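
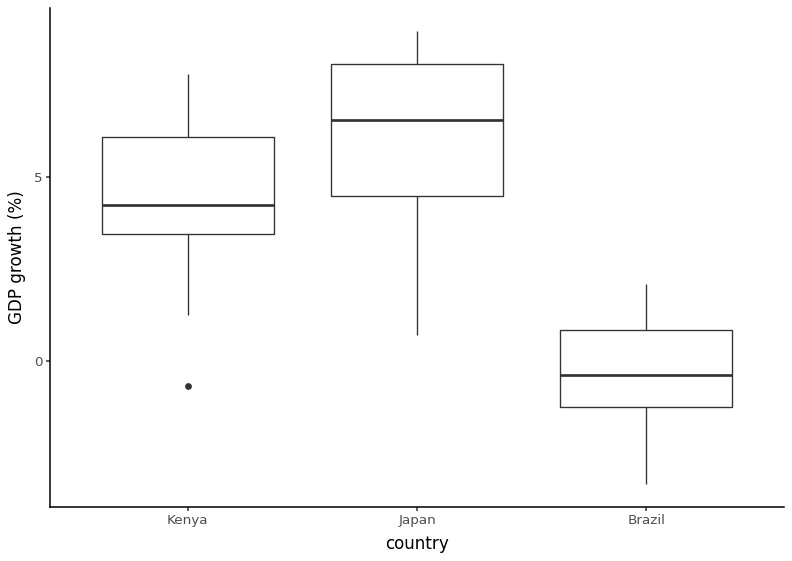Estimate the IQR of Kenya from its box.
Q3 ≈ 6, Q1 ≈ 3; IQR ≈ 3.

≈ 3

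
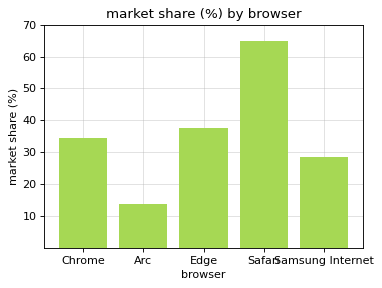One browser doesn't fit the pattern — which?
Safari

Safari ≈ 60; the rest sit between ≈ 10 and ≈ 40.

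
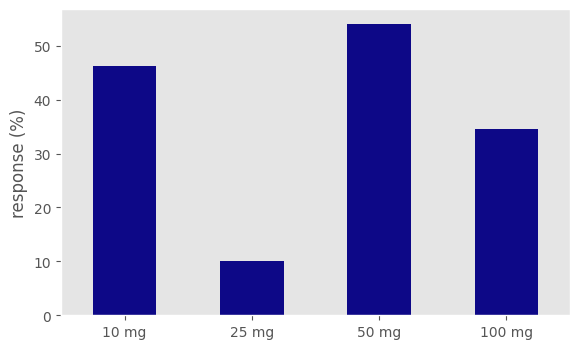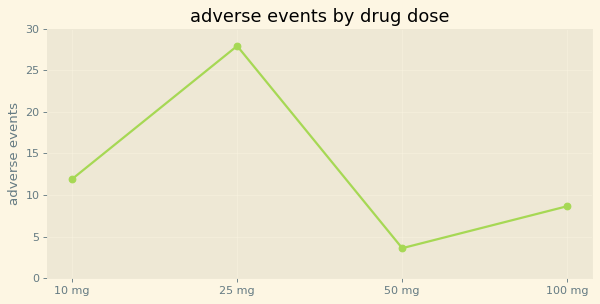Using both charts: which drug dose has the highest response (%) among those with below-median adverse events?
Chart 2 median adverse events ≈ 10; below-median drug doses: 50 mg, 100 mg. Among those, 50 mg has the highest response (%) (≈ 55).

50 mg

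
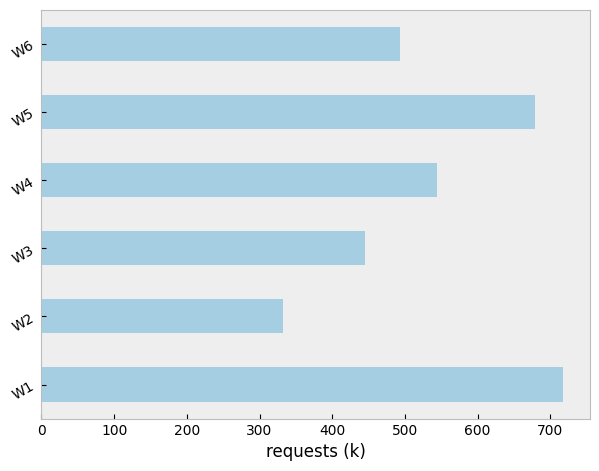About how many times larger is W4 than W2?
≈ 1.67×

W4 ≈ 500, W2 ≈ 300; 500/300 ≈ 1.67.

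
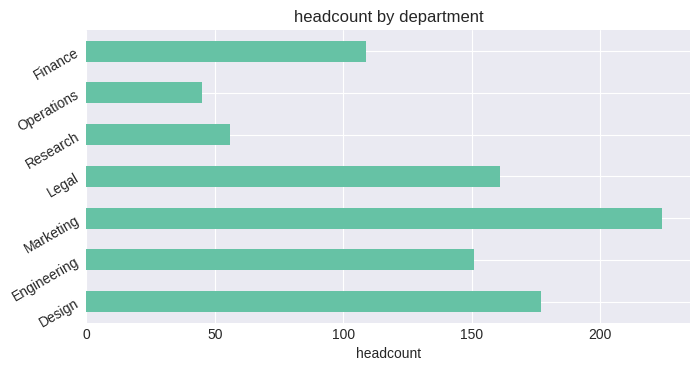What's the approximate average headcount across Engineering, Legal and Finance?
≈ 140

(160 + 160 + 100) / 3 ≈ 140.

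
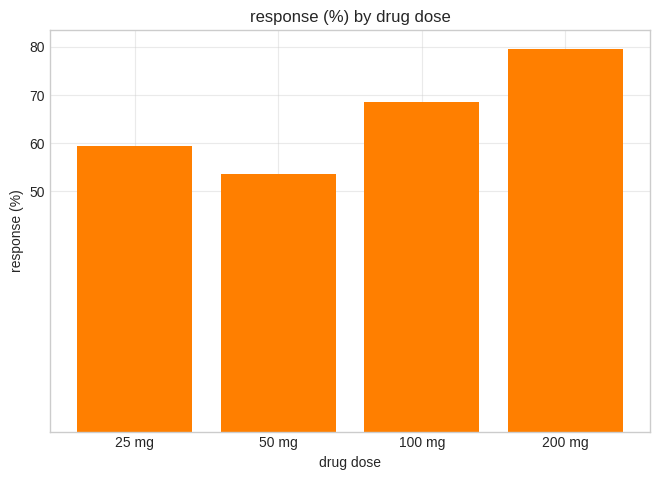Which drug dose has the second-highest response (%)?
100 mg

Top 3: 200 mg ≈ 80, 100 mg ≈ 70, 25 mg ≈ 60.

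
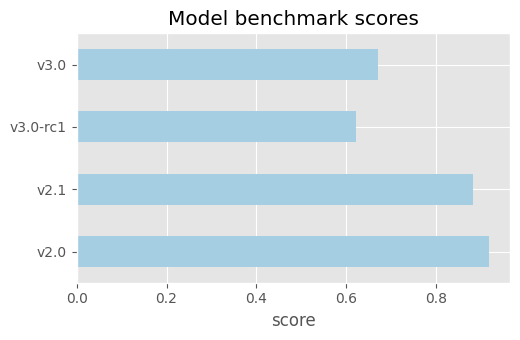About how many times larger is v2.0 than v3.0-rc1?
≈ 1.5×

v2.0 ≈ 0.9, v3.0-rc1 ≈ 0.6; 0.9/0.6 ≈ 1.5.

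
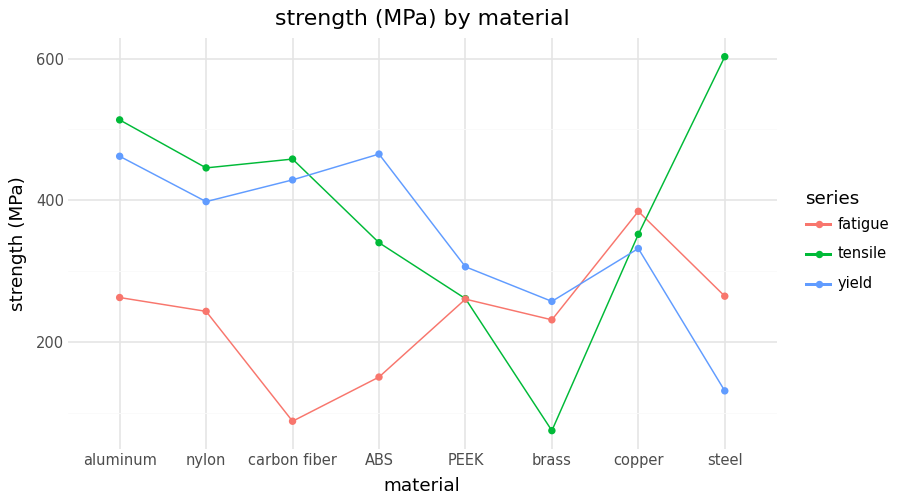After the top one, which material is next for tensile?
Top 3 for tensile: steel ≈ 600, aluminum ≈ 500, carbon fiber ≈ 450.

aluminum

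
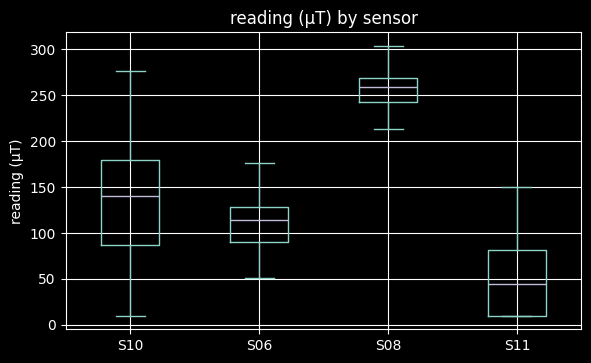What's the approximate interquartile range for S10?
≈ 100

Q3 ≈ 180, Q1 ≈ 80; IQR ≈ 100.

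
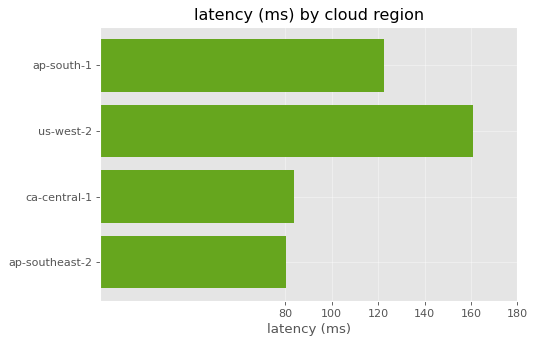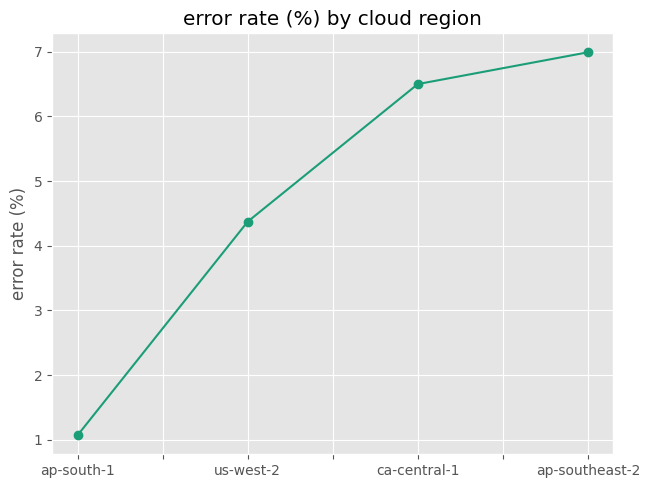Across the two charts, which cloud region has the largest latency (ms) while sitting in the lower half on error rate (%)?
Chart 2 median error rate (%) ≈ 5; below-median cloud regions: ap-south-1, us-west-2. Among those, us-west-2 has the highest latency (ms) (≈ 160).

us-west-2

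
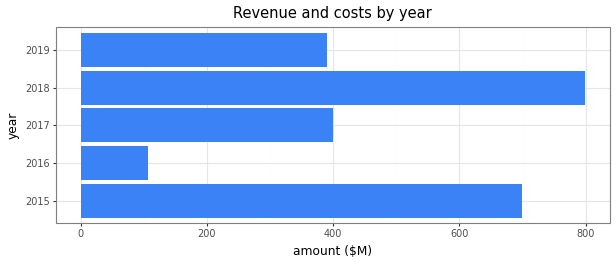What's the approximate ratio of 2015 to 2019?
2015 ≈ 700, 2019 ≈ 400; 700/400 ≈ 1.75.

≈ 1.75×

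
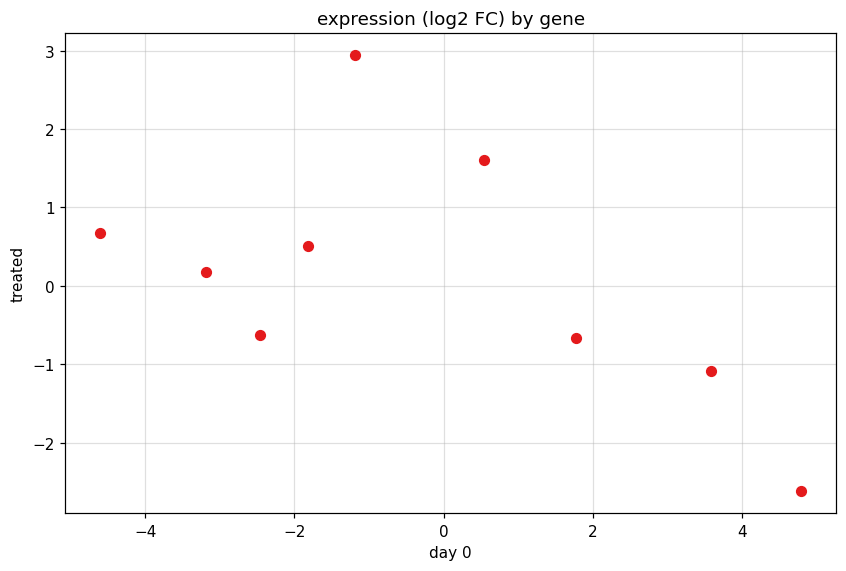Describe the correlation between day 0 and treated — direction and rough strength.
negative, moderate

Points are negatively correlated; moderate (|r| ≈ 0.6).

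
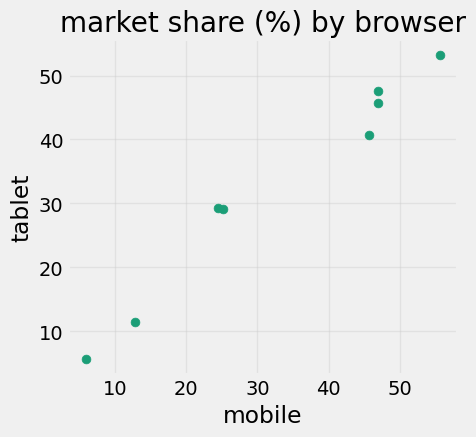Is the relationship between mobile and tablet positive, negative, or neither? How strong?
Points are positively correlated; strong (|r| ≈ 1.0).

positive, strong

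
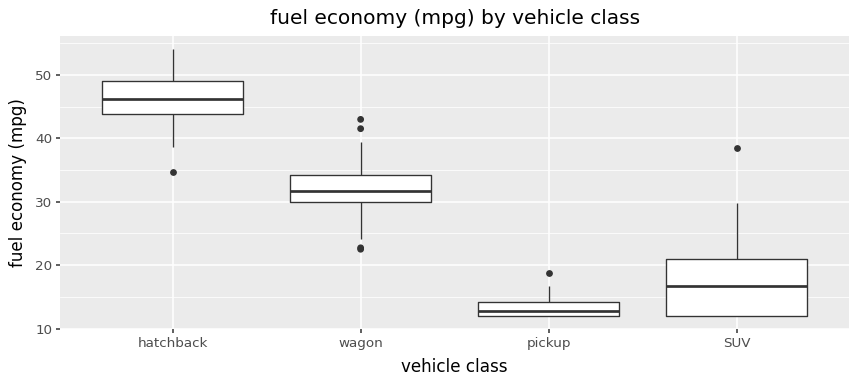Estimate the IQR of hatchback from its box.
Q3 ≈ 50, Q1 ≈ 45; IQR ≈ 5.

≈ 5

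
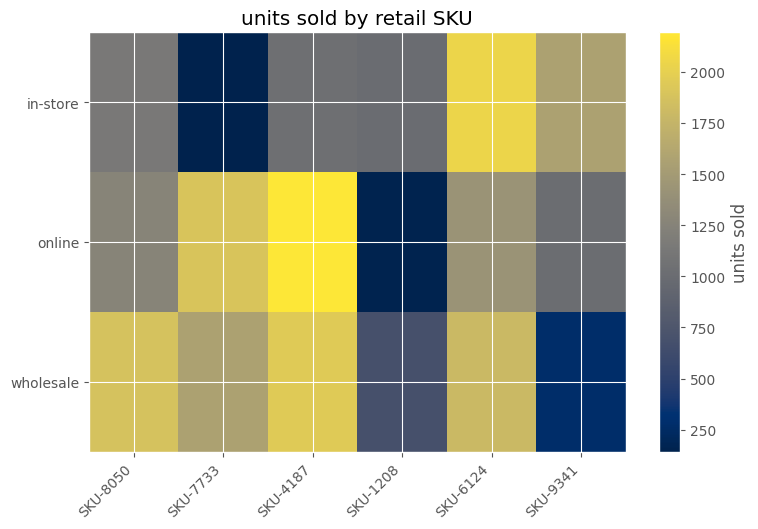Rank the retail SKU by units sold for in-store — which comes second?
SKU-9341

Top 3 for in-store: SKU-6124 ≈ 2000, SKU-9341 ≈ 1600, SKU-8050 ≈ 1200.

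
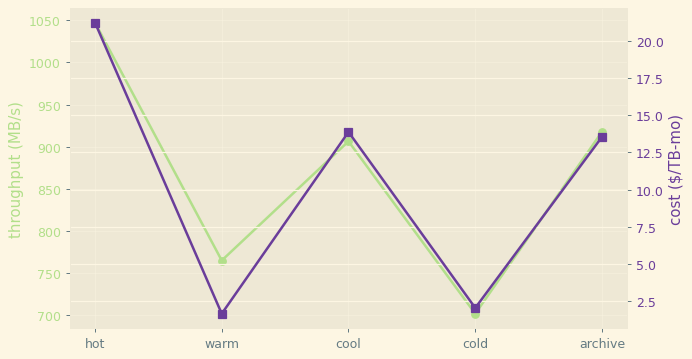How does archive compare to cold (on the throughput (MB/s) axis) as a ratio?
≈ 1.29×

archive ≈ 900, cold ≈ 700; 900/700 ≈ 1.29.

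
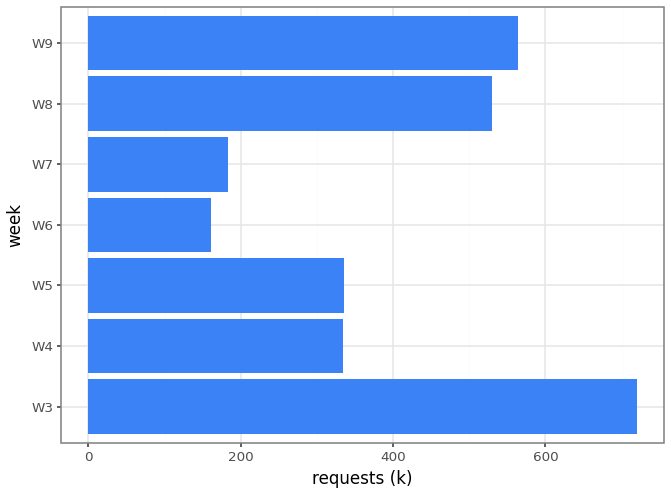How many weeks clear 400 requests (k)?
Above 400: W3, W8, W9.

3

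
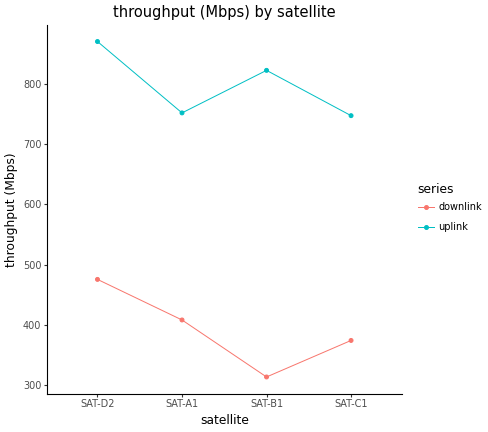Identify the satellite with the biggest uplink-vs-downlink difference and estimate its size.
SAT-B1, ≈ 500 Mbps

SAT-B1: uplink ≈ 800, downlink ≈ 300 → gap ≈ 500. Next-largest (SAT-D2) is only ≈ 350.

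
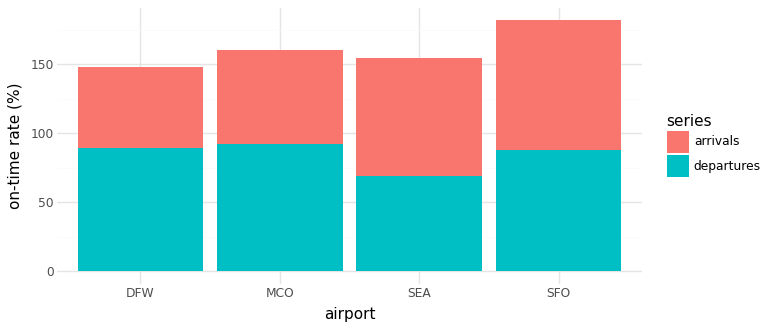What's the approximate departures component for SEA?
departures top ≈ 60, bottom ≈ 0; segment ≈ 60.

≈ 60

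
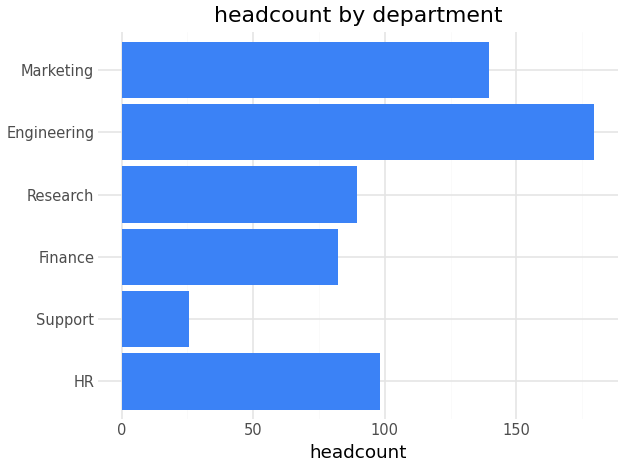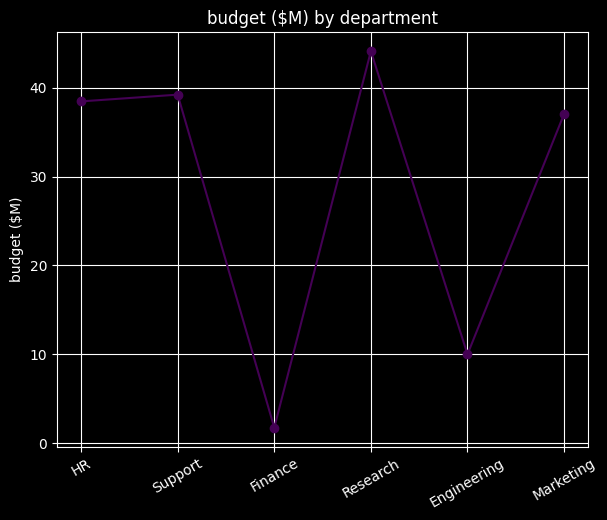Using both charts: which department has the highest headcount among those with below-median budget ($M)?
Chart 2 median budget ($M) ≈ 40; below-median departments: Finance, Engineering, Marketing. Among those, Engineering has the highest headcount (≈ 180).

Engineering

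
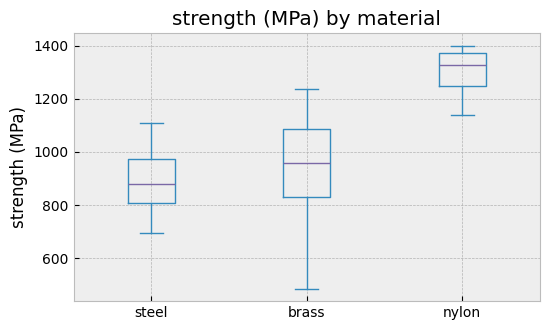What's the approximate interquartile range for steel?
≈ 150

Q3 ≈ 950, Q1 ≈ 800; IQR ≈ 150.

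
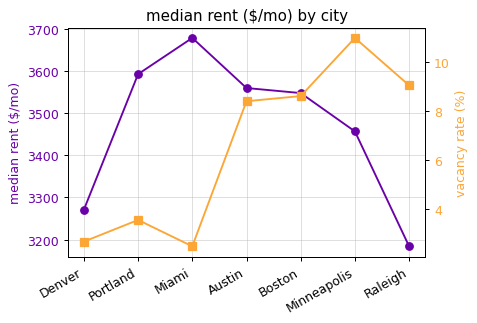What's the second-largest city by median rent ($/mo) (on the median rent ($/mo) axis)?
Top 3 (on the median rent ($/mo) axis): Miami ≈ 3700, Portland ≈ 3600, Austin ≈ 3550.

Portland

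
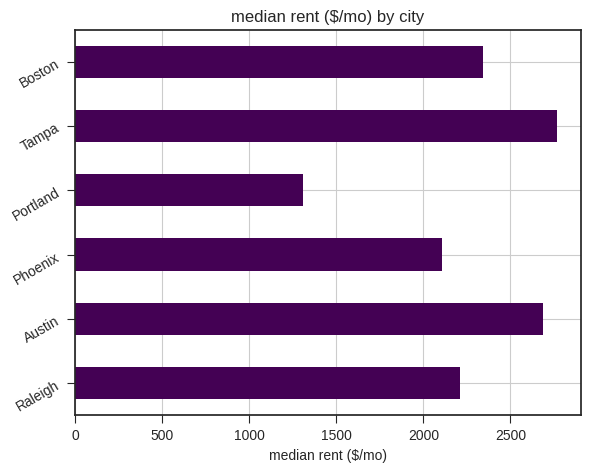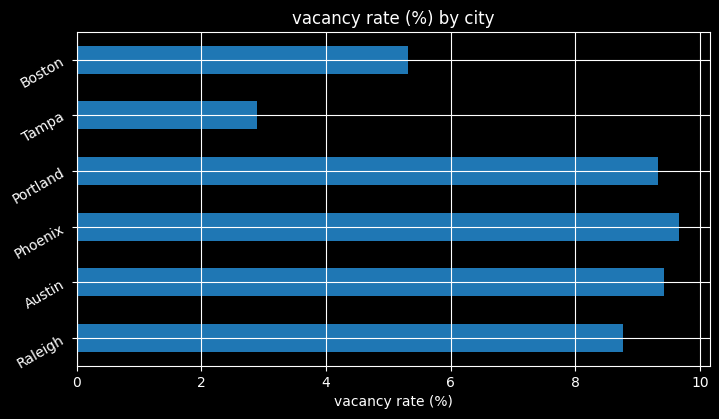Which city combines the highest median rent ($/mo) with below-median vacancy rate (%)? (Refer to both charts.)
Chart 2 median vacancy rate (%) ≈ 9; below-median cities: Raleigh, Tampa, Boston. Among those, Tampa has the highest median rent ($/mo) (≈ 3000).

Tampa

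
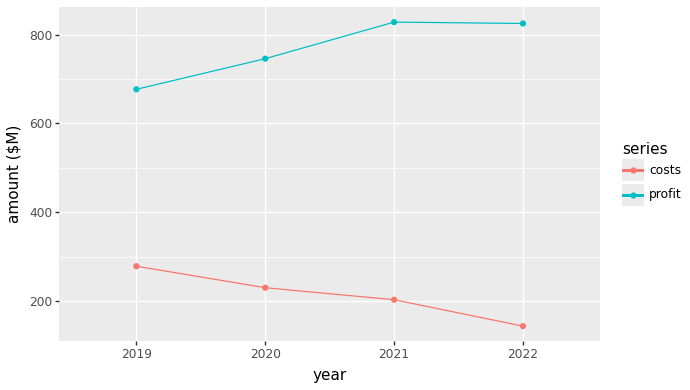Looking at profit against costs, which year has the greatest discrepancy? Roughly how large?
2022: profit ≈ 800, costs ≈ 100 → gap ≈ 700. Next-largest (2021) is only ≈ 600.

2022, ≈ 700 $M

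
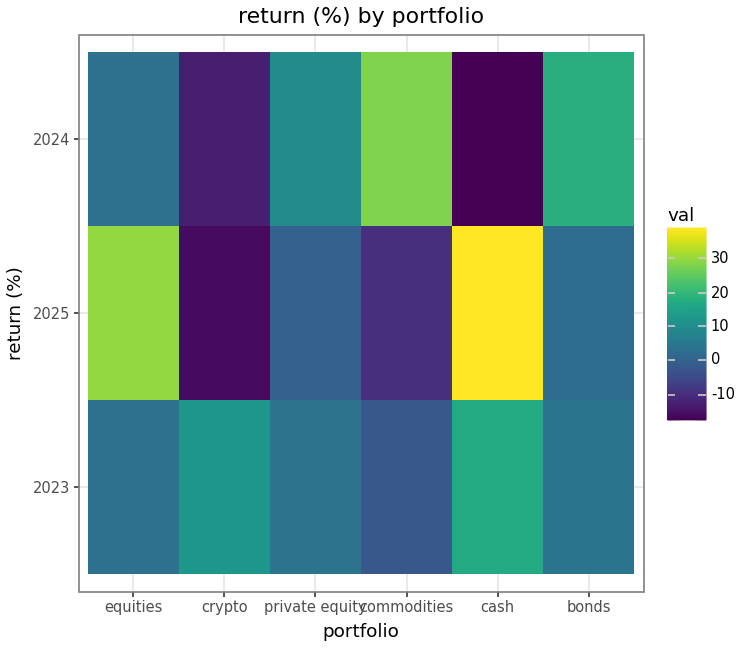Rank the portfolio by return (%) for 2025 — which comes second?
Top 3 for 2025: cash ≈ 40, equities ≈ 30, bonds ≈ 5.

equities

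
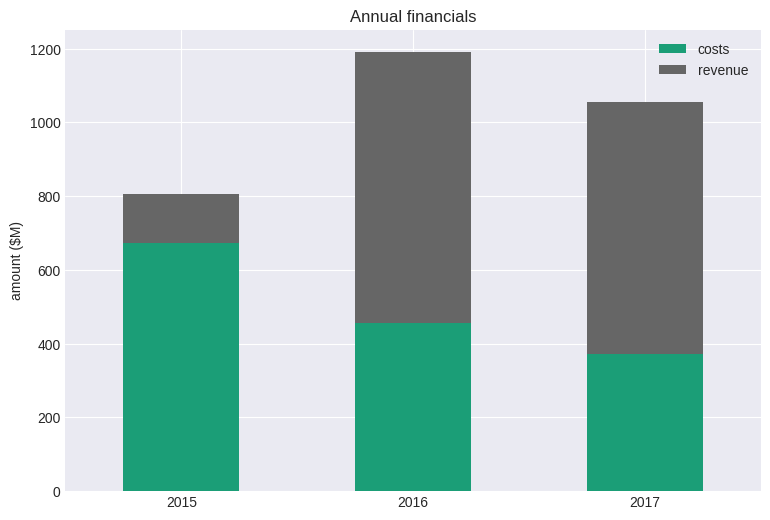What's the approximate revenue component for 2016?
revenue top ≈ 1200, bottom ≈ 500; segment ≈ 700.

≈ 700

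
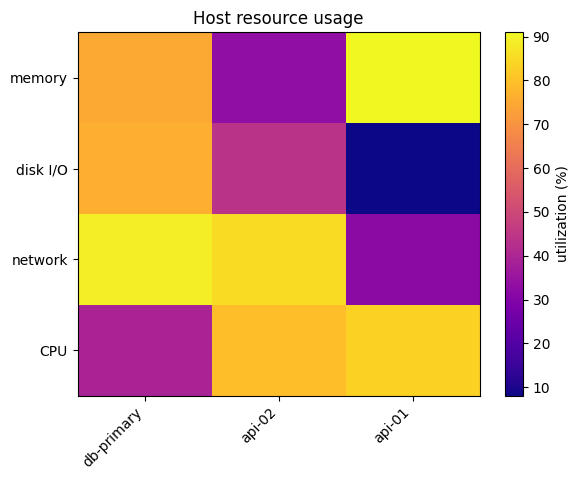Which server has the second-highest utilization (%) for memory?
Top 3 for memory: api-01 ≈ 90, db-primary ≈ 80, api-02 ≈ 30.

db-primary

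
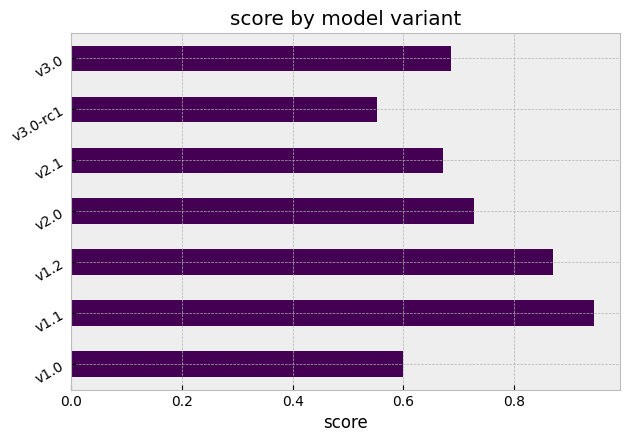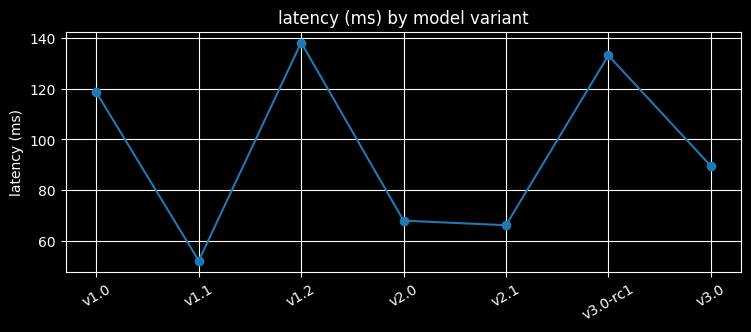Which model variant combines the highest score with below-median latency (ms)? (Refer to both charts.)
v1.1

Chart 2 median latency (ms) ≈ 80; below-median model variants: v1.1, v2.0, v2.1. Among those, v1.1 has the highest score (≈ 0.9).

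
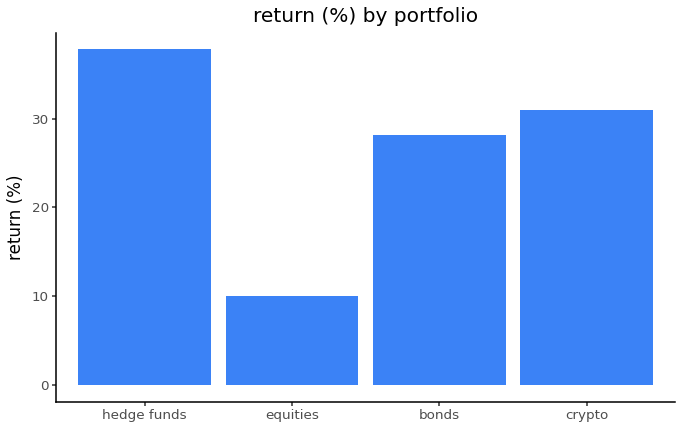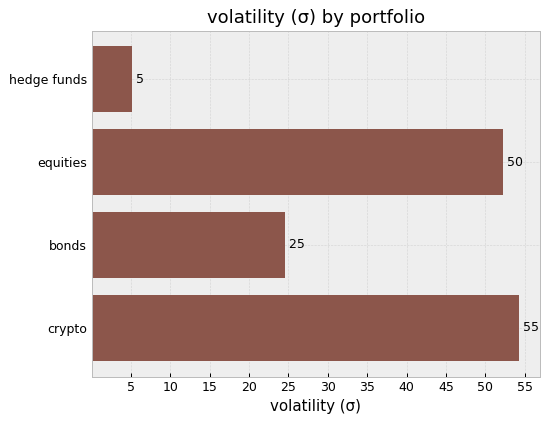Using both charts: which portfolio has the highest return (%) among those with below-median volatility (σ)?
Chart 2 median volatility (σ) ≈ 40; below-median portfolios: hedge funds, bonds. Among those, hedge funds has the highest return (%) (≈ 40).

hedge funds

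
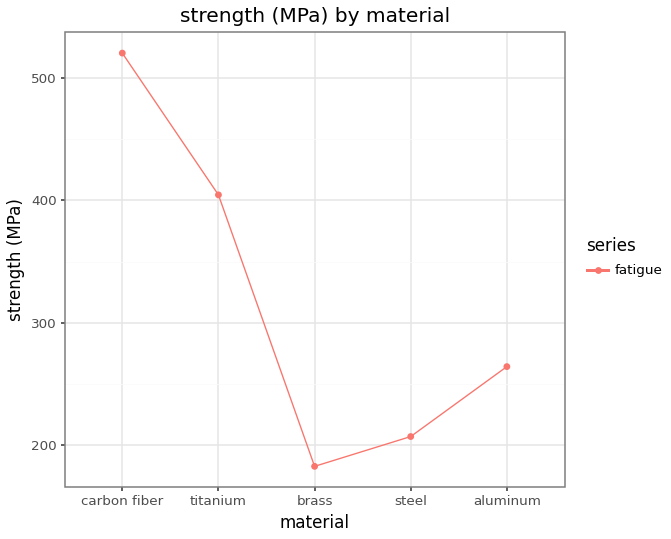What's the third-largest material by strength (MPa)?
aluminum

Top 4: carbon fiber ≈ 500, titanium ≈ 400, aluminum ≈ 250, steel ≈ 200.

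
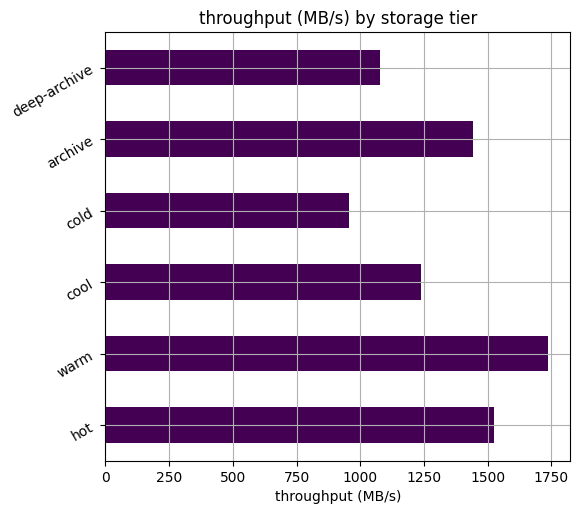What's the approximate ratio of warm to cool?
warm ≈ 1800, cool ≈ 1200; 1800/1200 ≈ 1.5.

≈ 1.5×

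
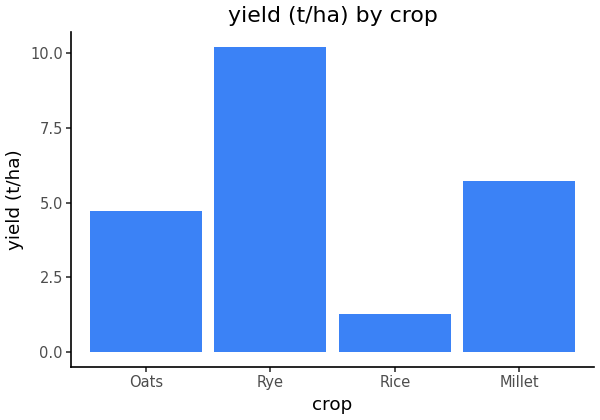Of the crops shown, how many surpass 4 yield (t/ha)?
Above 4: Oats, Rye, Millet.

3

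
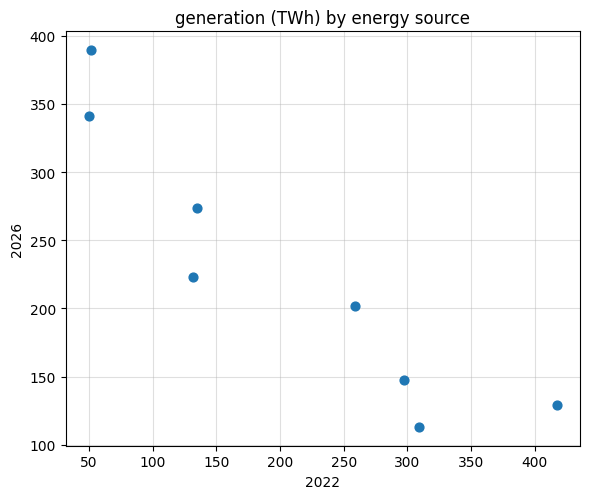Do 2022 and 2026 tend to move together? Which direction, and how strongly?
Points are negatively correlated; strong (|r| ≈ 0.9).

negative, strong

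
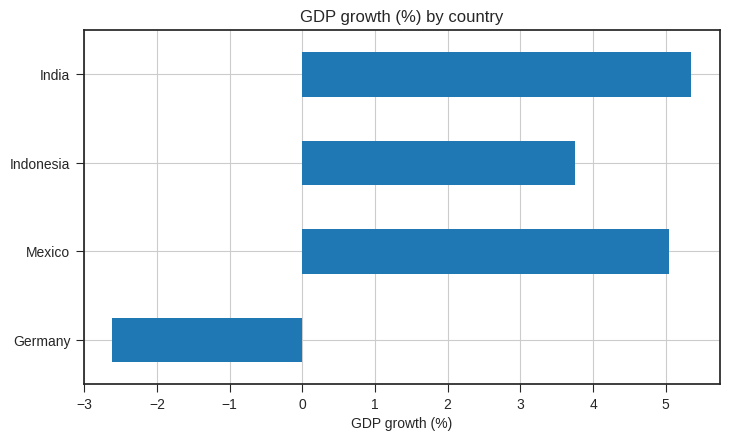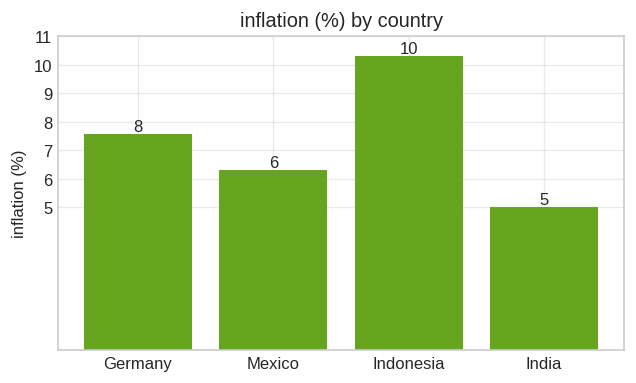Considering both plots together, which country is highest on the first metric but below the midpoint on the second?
India

Chart 2 median inflation (%) ≈ 7; below-median countries: Mexico, India. Among those, India has the highest GDP growth (%) (≈ 5.5).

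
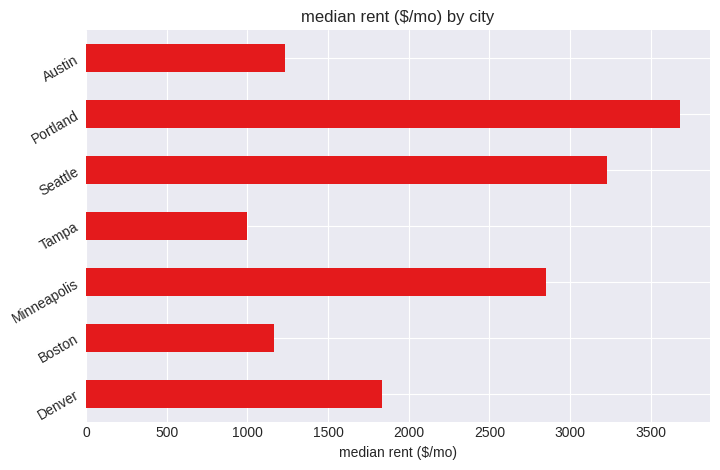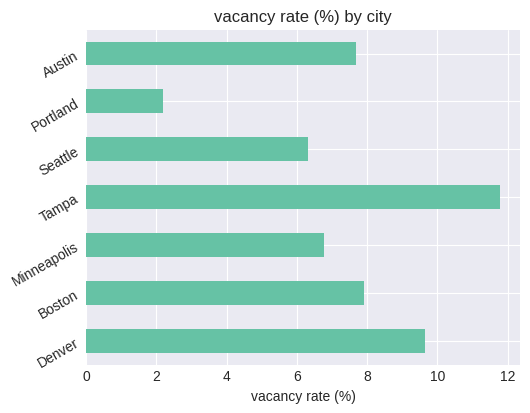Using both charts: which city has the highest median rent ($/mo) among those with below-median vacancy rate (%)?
Portland

Chart 2 median vacancy rate (%) ≈ 8; below-median cities: Minneapolis, Seattle, Portland. Among those, Portland has the highest median rent ($/mo) (≈ 3500).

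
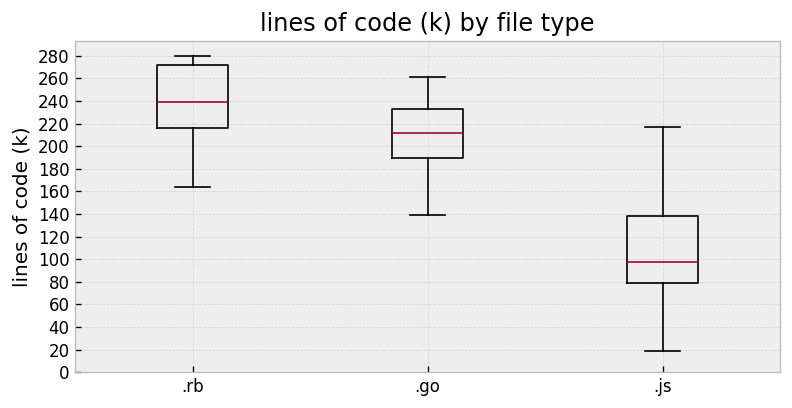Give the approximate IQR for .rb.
Q3 ≈ 280, Q1 ≈ 220; IQR ≈ 60.

≈ 60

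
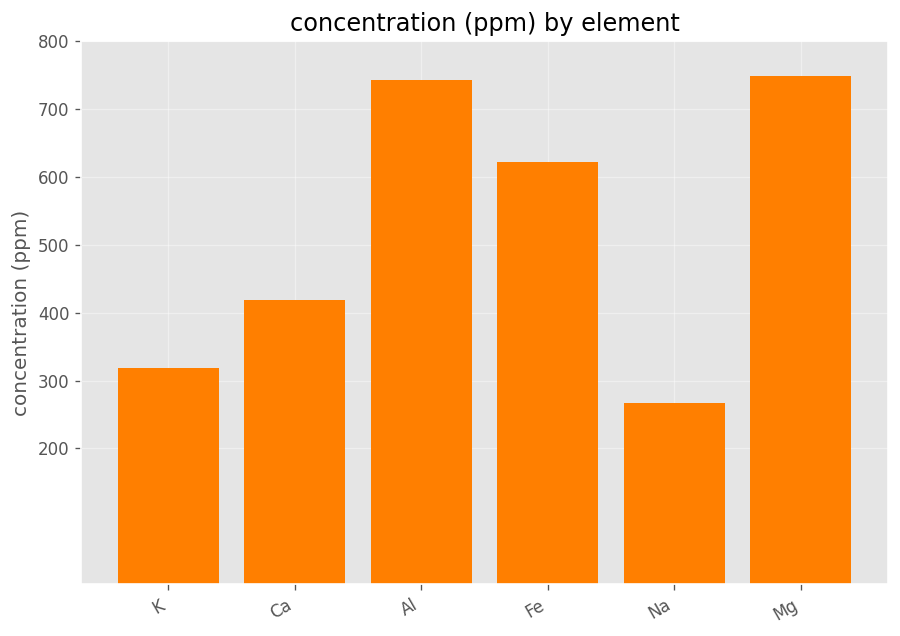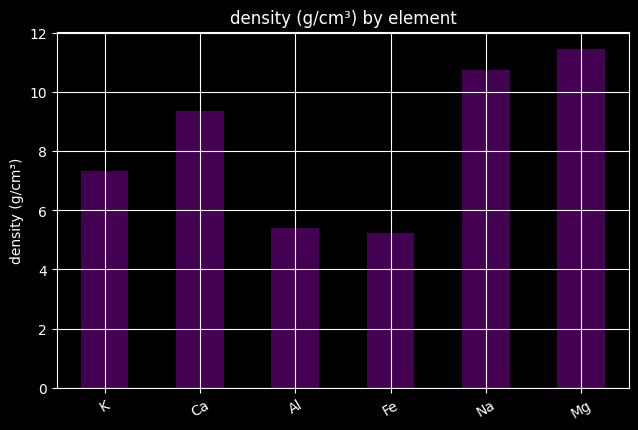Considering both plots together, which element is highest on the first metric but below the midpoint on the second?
Chart 2 median density (g/cm³) ≈ 8; below-median elements: K, Al, Fe. Among those, Al has the highest concentration (ppm) (≈ 700).

Al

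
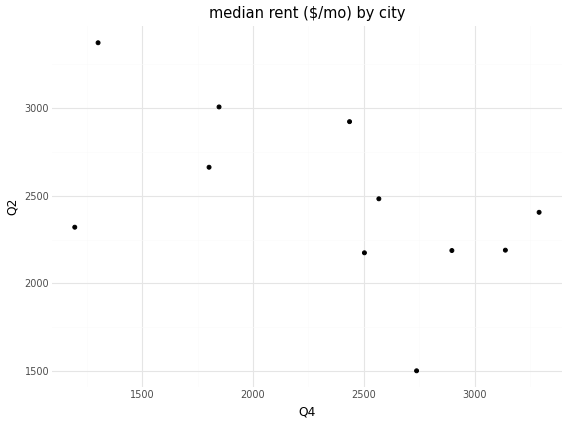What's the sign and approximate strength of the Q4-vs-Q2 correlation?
negative, moderate

Points are negatively correlated; moderate (|r| ≈ 0.5).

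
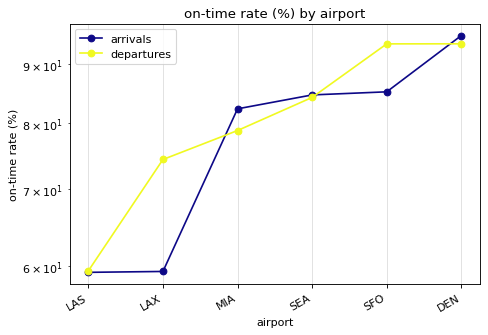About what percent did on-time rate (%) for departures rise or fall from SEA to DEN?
SEA ≈ 85, DEN ≈ 95; (95 − 85) / 85 ≈ +11.8%.

≈ +11.8%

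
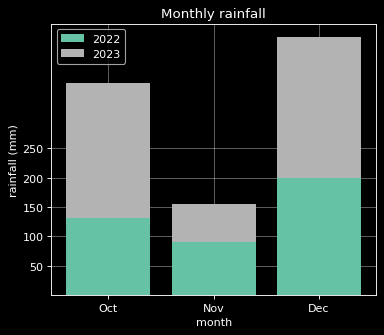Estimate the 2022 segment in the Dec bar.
2022 top ≈ 200, bottom ≈ 0; segment ≈ 200.

≈ 200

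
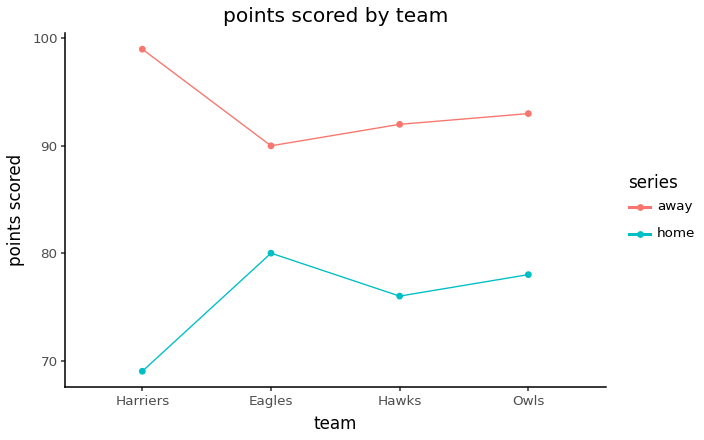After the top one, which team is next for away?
Top 3 for away: Harriers ≈ 100, Owls ≈ 95, Hawks ≈ 90.

Owls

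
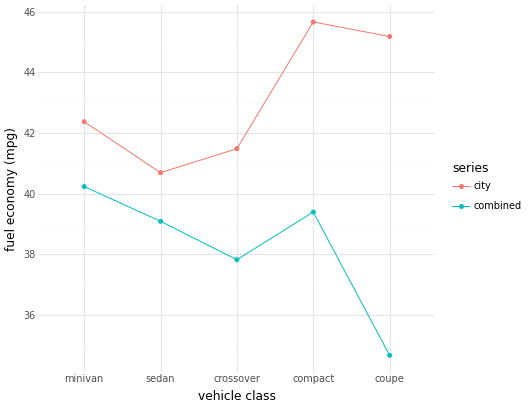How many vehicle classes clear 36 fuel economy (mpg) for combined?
Above 36: minivan, sedan, crossover, compact.

4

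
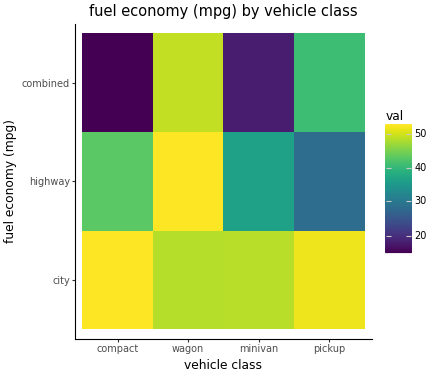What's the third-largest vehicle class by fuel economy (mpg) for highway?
minivan

Top 4 for highway: wagon ≈ 55, compact ≈ 45, minivan ≈ 35, pickup ≈ 30.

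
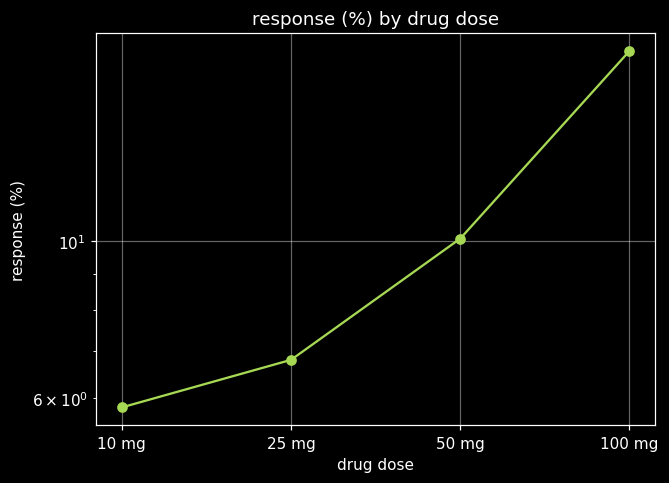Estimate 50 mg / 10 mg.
≈ 1.67×

50 mg ≈ 10, 10 mg ≈ 6; 10/6 ≈ 1.67.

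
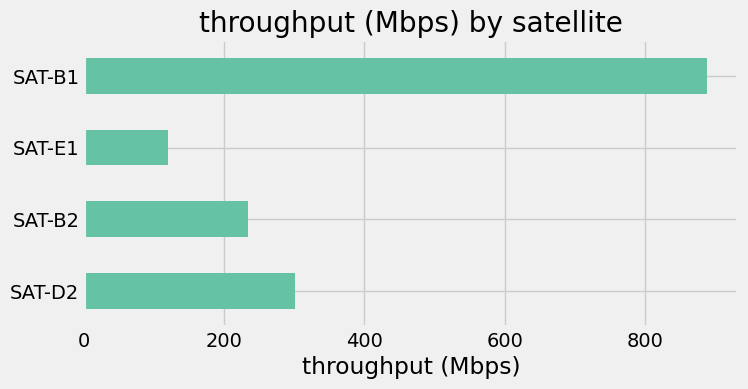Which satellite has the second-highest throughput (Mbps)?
SAT-D2

Top 3: SAT-B1 ≈ 900, SAT-D2 ≈ 300, SAT-B2 ≈ 200.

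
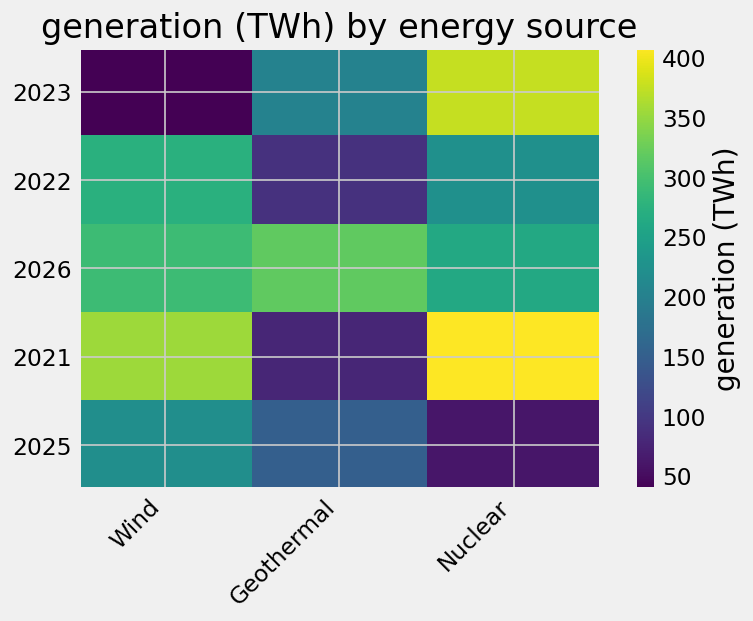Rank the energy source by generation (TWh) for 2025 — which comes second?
Top 3 for 2025: Wind ≈ 200, Geothermal ≈ 150, Nuclear ≈ 50.

Geothermal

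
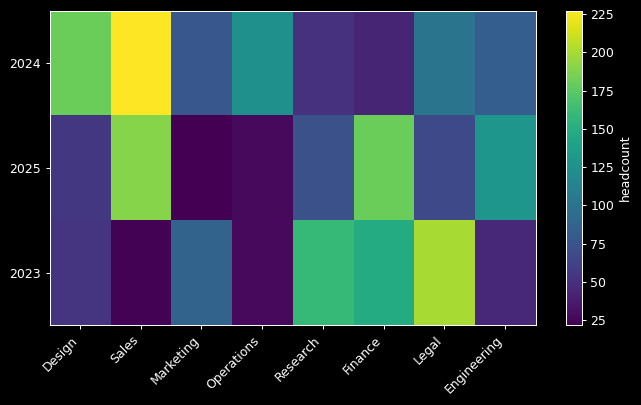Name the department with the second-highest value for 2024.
Top 3 for 2024: Sales ≈ 220, Design ≈ 180, Operations ≈ 120.

Design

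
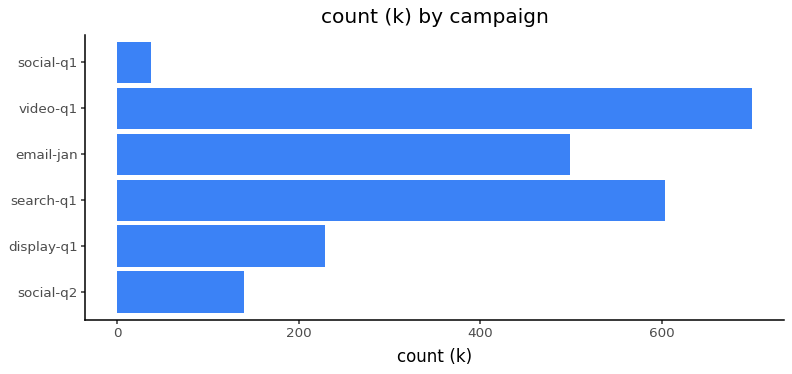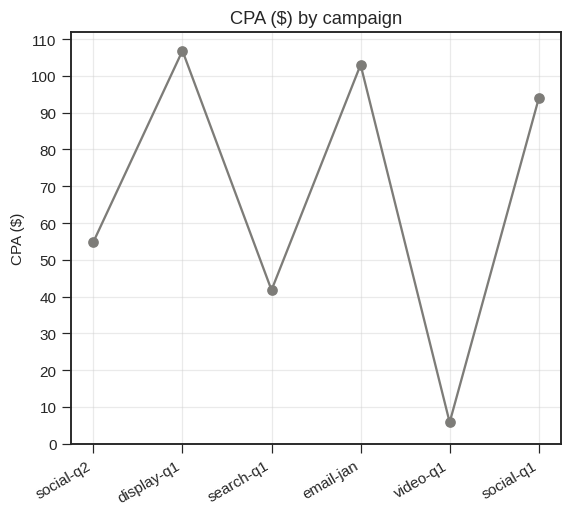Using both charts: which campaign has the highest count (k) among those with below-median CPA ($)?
Chart 2 median CPA ($) ≈ 70; below-median campaigns: social-q2, search-q1, video-q1. Among those, video-q1 has the highest count (k) (≈ 700).

video-q1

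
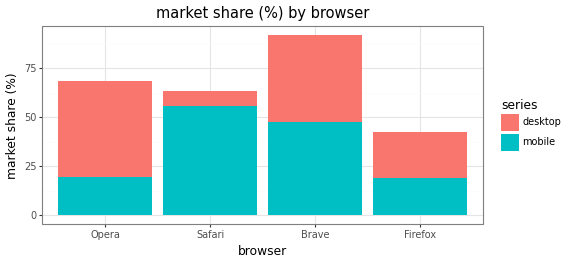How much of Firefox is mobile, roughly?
mobile top ≈ 20, bottom ≈ 0; segment ≈ 20.

≈ 20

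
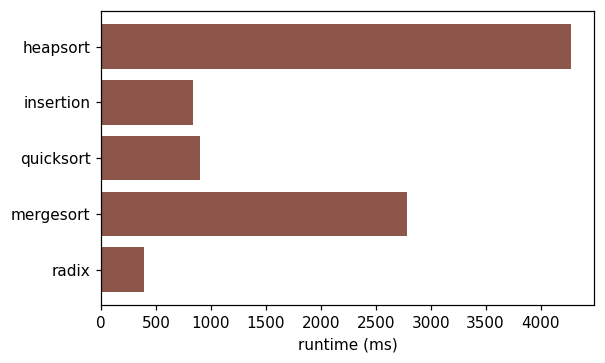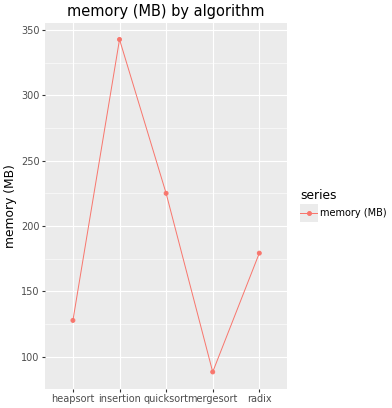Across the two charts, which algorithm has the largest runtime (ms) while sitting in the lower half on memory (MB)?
Chart 2 median memory (MB) ≈ 200; below-median algorithms: heapsort, mergesort. Among those, heapsort has the highest runtime (ms) (≈ 4500).

heapsort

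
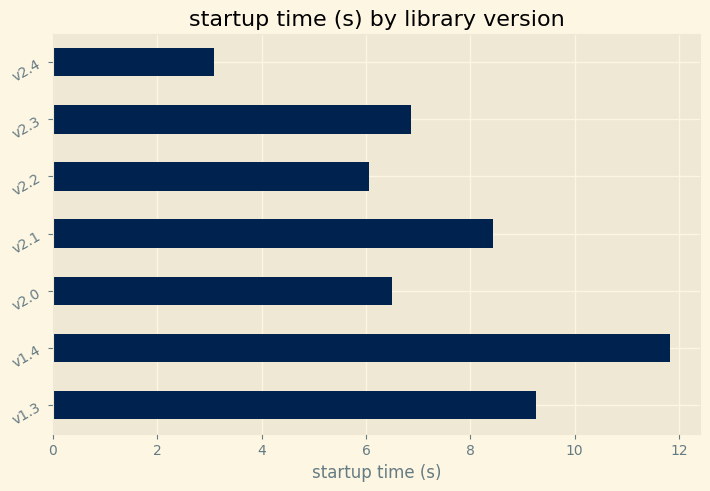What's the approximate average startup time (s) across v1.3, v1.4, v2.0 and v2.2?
≈ 8

(9 + 12 + 6 + 6) / 4 ≈ 8.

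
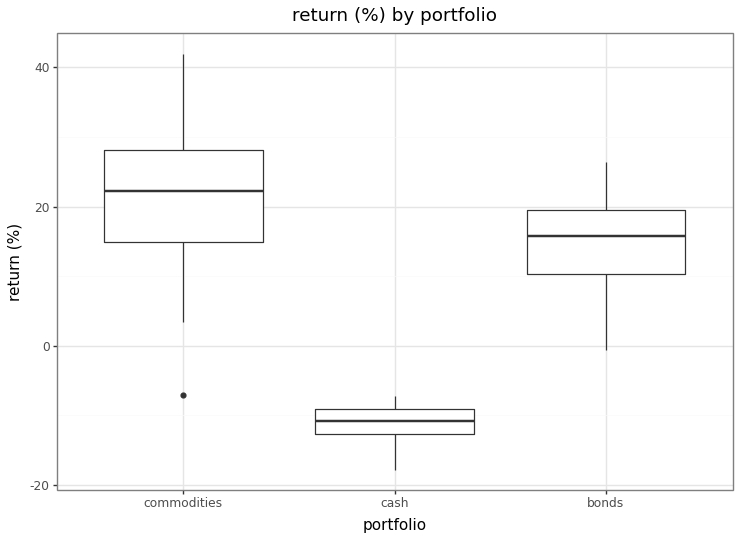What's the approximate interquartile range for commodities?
Q3 ≈ 30, Q1 ≈ 15; IQR ≈ 15.

≈ 15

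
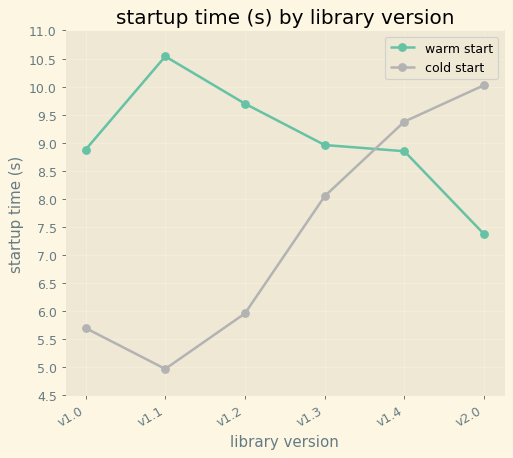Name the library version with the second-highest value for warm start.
Top 3 for warm start: v1.1 ≈ 10.5, v1.2 ≈ 9.5, v1.3 ≈ 9.0.

v1.2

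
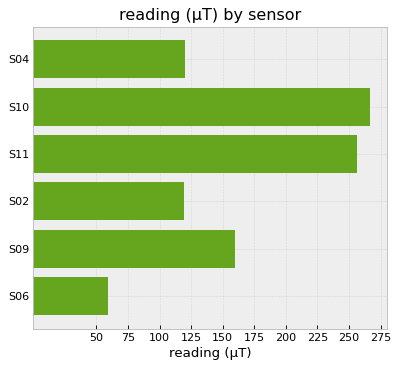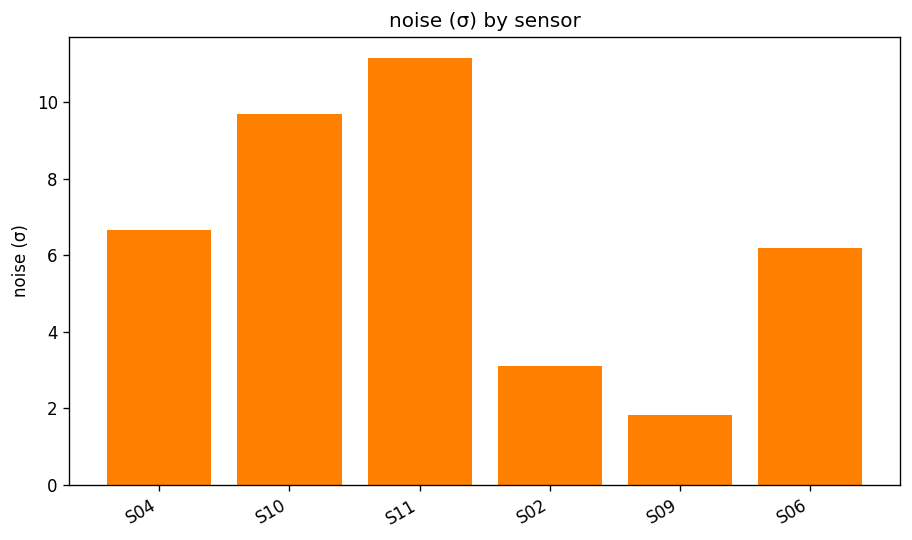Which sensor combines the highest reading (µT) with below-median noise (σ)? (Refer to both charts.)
S09

Chart 2 median noise (σ) ≈ 6; below-median sensors: S02, S09, S06. Among those, S09 has the highest reading (µT) (≈ 150).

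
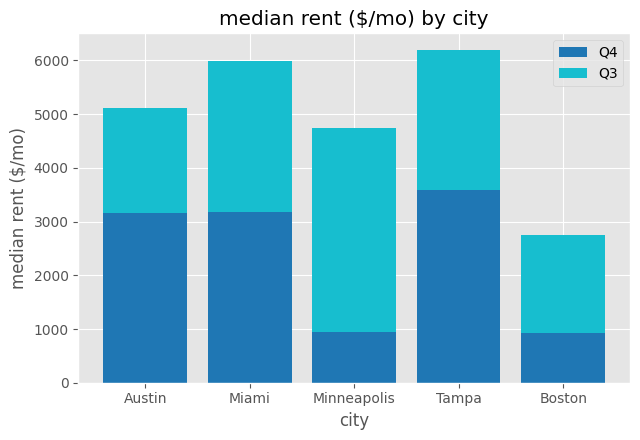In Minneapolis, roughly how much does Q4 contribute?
Q4 top ≈ 1000, bottom ≈ 0; segment ≈ 1000.

≈ 1000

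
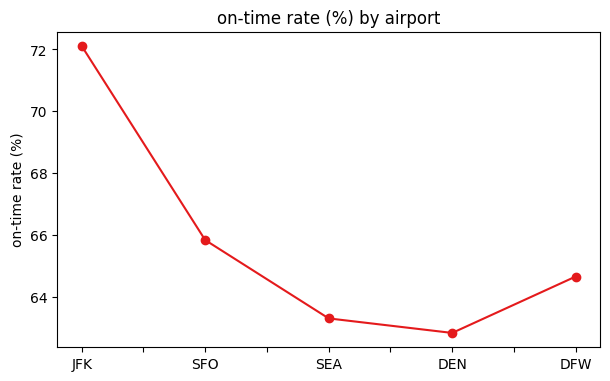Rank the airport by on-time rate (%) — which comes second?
Top 3: JFK ≈ 72, SFO ≈ 66, DFW ≈ 65.

SFO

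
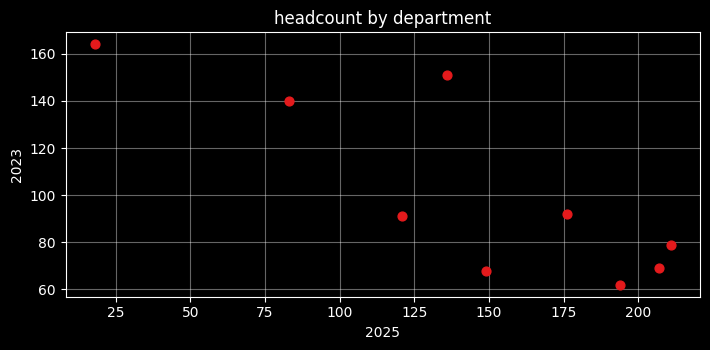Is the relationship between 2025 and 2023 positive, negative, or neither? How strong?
negative, strong

Points are negatively correlated; strong (|r| ≈ 0.8).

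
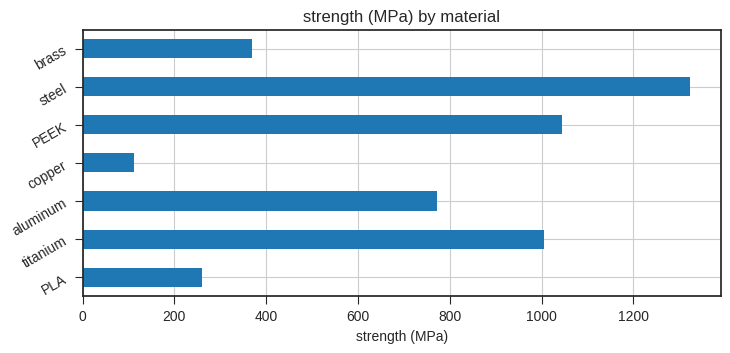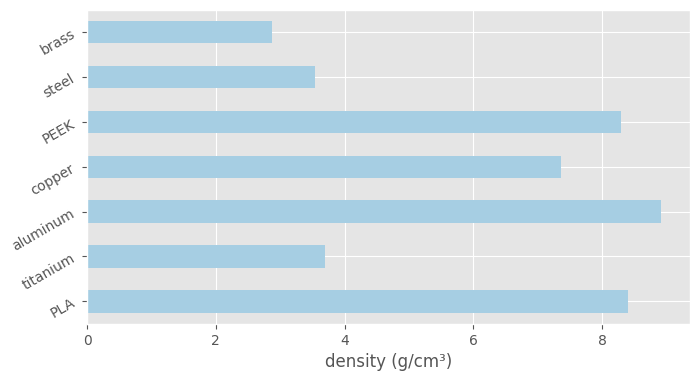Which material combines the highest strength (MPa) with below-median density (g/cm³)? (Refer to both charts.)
Chart 2 median density (g/cm³) ≈ 7; below-median materials: titanium, steel, brass. Among those, steel has the highest strength (MPa) (≈ 1400).

steel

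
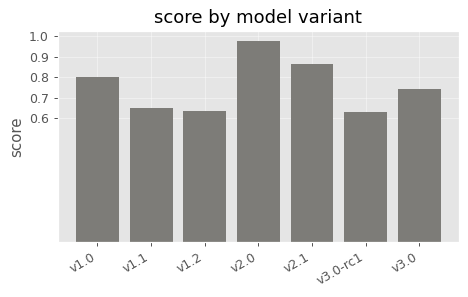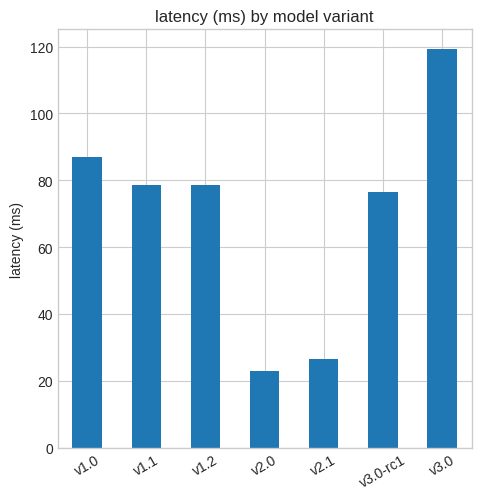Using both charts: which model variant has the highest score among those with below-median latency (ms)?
v2.0

Chart 2 median latency (ms) ≈ 80; below-median model variants: v2.0, v2.1, v3.0-rc1. Among those, v2.0 has the highest score (≈ 1).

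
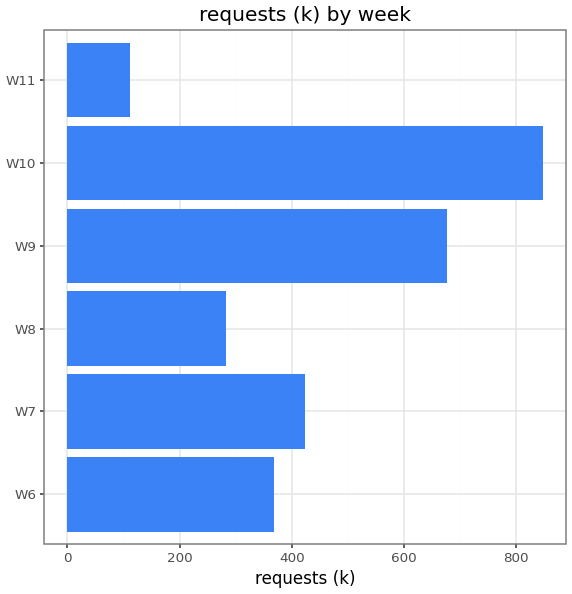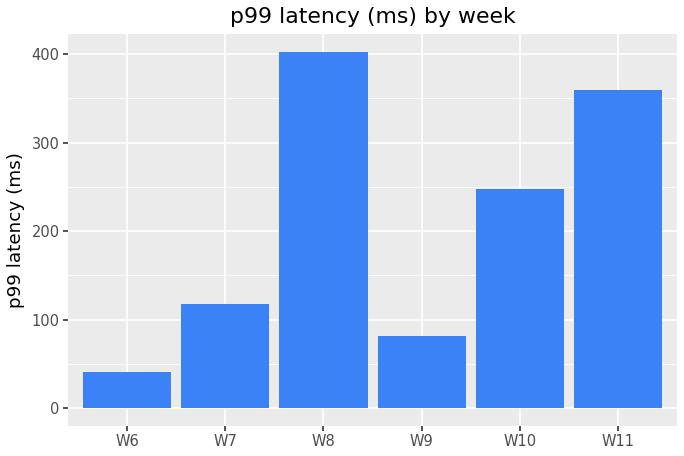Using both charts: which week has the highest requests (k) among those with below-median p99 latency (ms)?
W9

Chart 2 median p99 latency (ms) ≈ 200; below-median weeks: W6, W7, W9. Among those, W9 has the highest requests (k) (≈ 700).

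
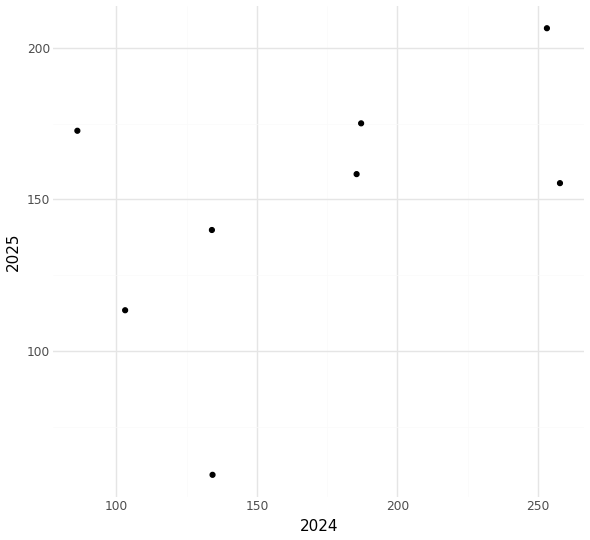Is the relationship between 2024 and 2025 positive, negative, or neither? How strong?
Points are positively correlated; moderate (|r| ≈ 0.5).

positive, moderate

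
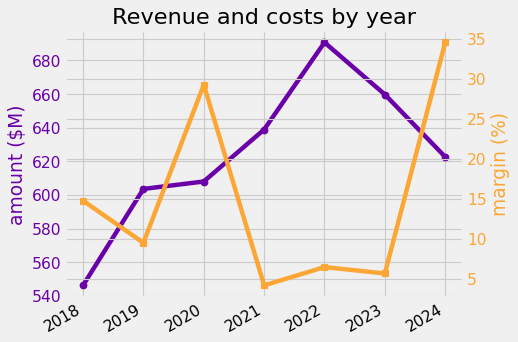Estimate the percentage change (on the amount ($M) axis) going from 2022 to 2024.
2022 ≈ 700, 2024 ≈ 620; (620 − 700) / 700 ≈ -11.4%.

≈ -11.4%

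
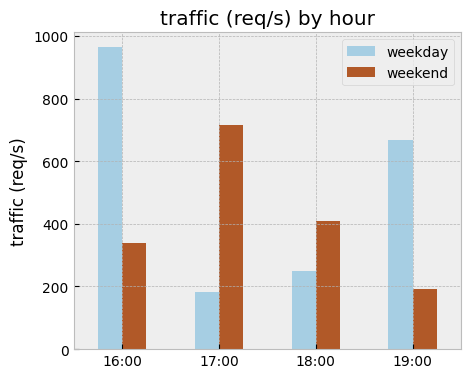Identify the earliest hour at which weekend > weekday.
16:00: weekend ≈ 300 vs weekday ≈ 1000 (not yet); 17:00: weekend ≈ 700 vs weekday ≈ 200 (first crossover).

17:00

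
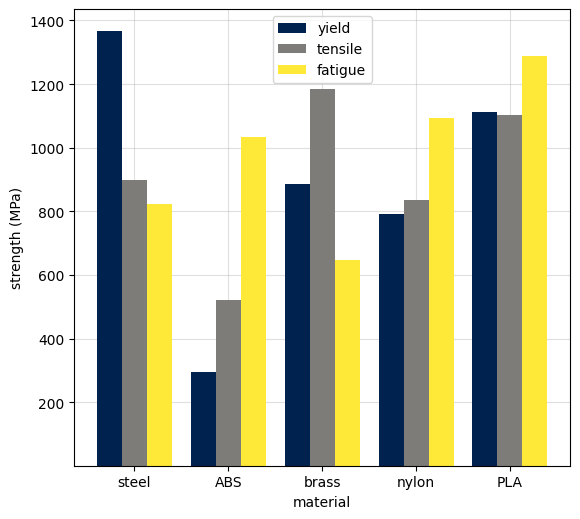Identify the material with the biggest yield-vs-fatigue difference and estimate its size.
ABS, ≈ 800 MPa

ABS: yield ≈ 200, fatigue ≈ 1000 → gap ≈ 800. Next-largest (steel) is only ≈ 600.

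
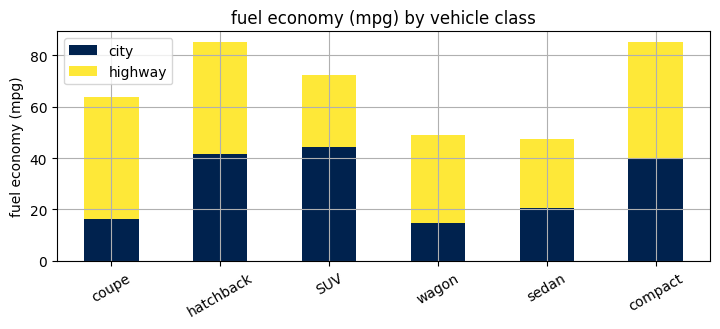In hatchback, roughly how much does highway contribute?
highway top ≈ 90, bottom ≈ 40; segment ≈ 50.

≈ 50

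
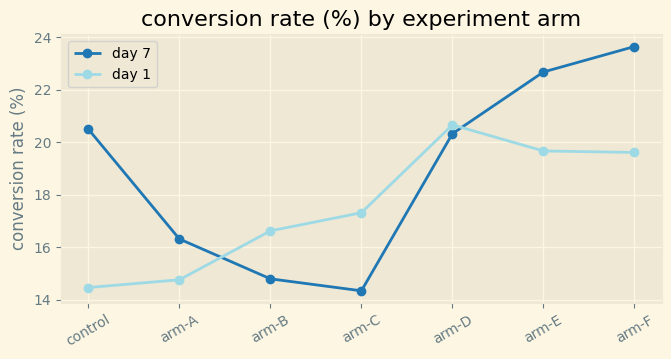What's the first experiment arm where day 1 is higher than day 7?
arm-B

arm-A: day 1 ≈ 15 vs day 7 ≈ 16 (not yet); arm-B: day 1 ≈ 17 vs day 7 ≈ 15 (first crossover).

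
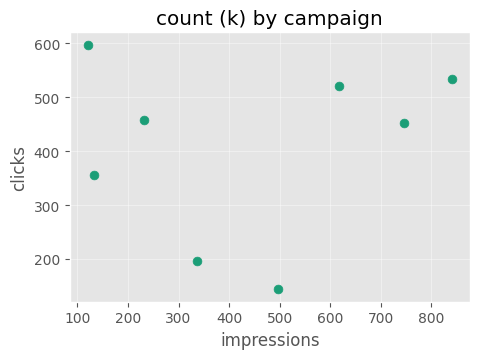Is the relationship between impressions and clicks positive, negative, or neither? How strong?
no clear correlation

Points are roughly uncorrelated; weak (|r| ≈ 0.1).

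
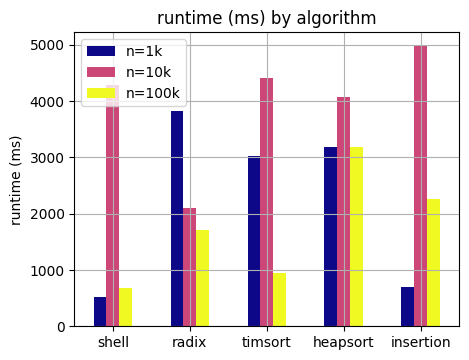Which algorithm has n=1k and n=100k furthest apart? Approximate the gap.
radix, ≈ 2500 ms

radix: n=1k ≈ 4000, n=100k ≈ 1500 → gap ≈ 2500. Next-largest (timsort) is only ≈ 2000.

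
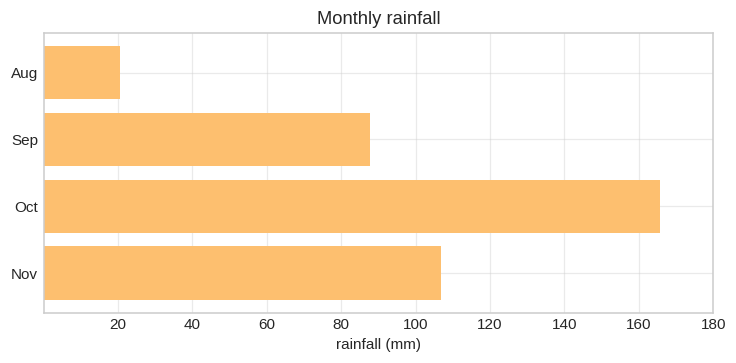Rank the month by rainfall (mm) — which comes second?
Nov

Top 3: Oct ≈ 160, Nov ≈ 100, Sep ≈ 80.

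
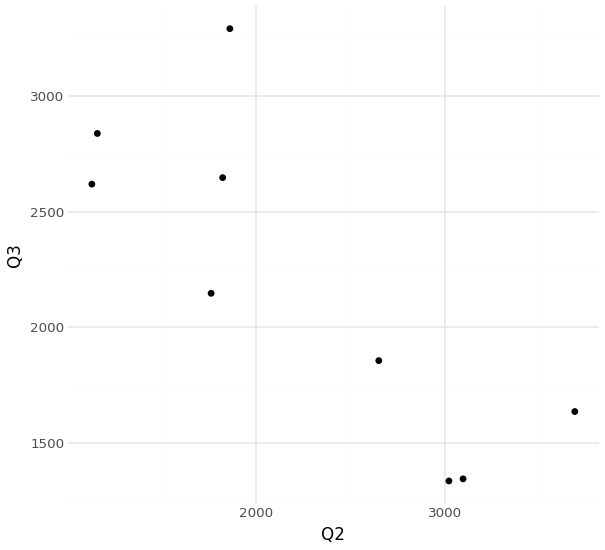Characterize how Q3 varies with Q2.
Points are negatively correlated; strong (|r| ≈ 0.8).

negative, strong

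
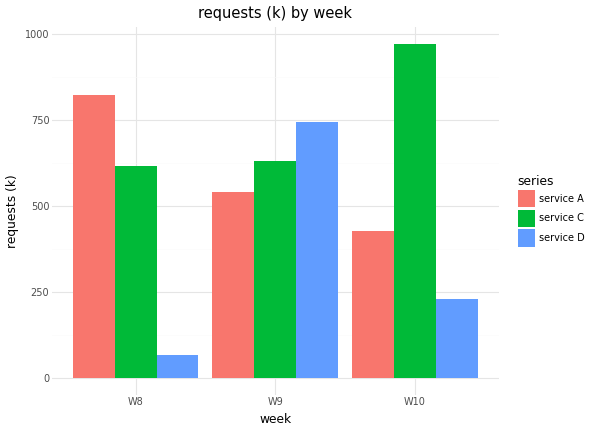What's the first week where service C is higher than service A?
W9

W8: service C ≈ 600 vs service A ≈ 800 (not yet); W9: service C ≈ 600 vs service A ≈ 500 (first crossover).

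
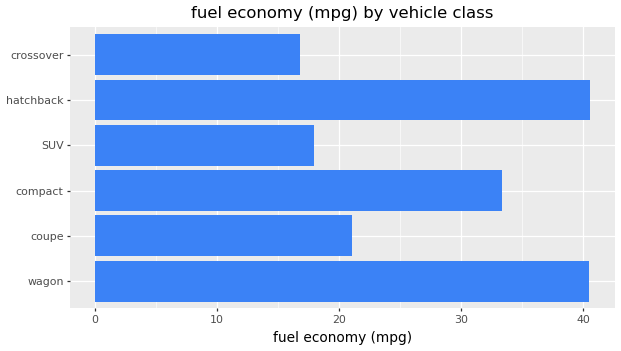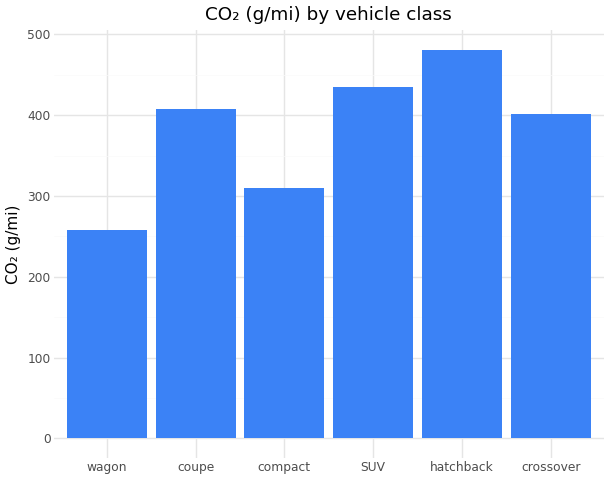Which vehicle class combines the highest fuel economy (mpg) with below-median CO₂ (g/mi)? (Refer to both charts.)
wagon

Chart 2 median CO₂ (g/mi) ≈ 400; below-median vehicle classes: wagon, compact, crossover. Among those, wagon has the highest fuel economy (mpg) (≈ 40).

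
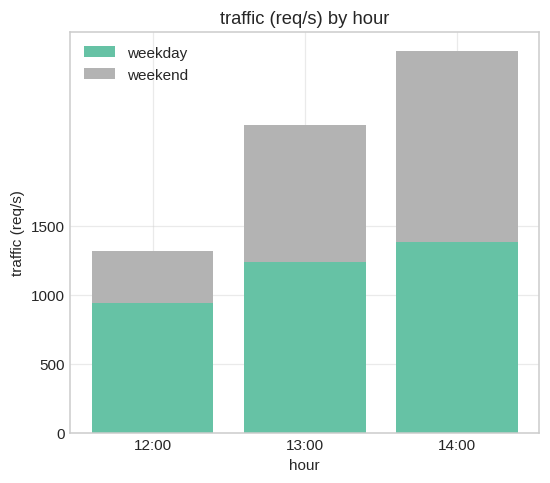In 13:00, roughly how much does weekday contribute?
weekday top ≈ 1000, bottom ≈ 0; segment ≈ 1000.

≈ 1000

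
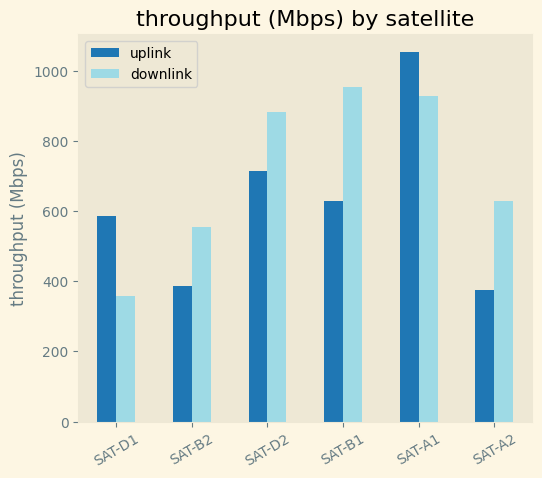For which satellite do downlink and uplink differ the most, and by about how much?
SAT-B1, ≈ 400 Mbps

SAT-B1: downlink ≈ 1000, uplink ≈ 600 → gap ≈ 400. Next-largest (SAT-A2) is only ≈ 200.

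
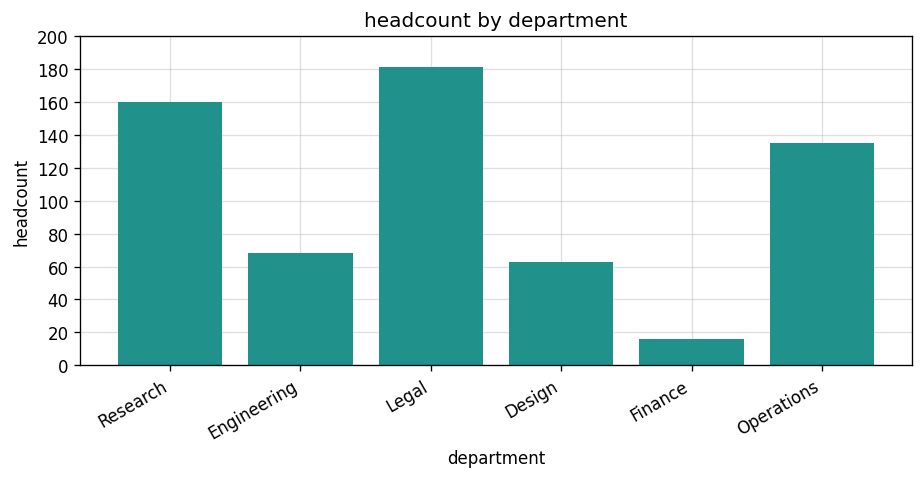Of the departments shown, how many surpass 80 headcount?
3

Above 80: Research, Legal, Operations.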